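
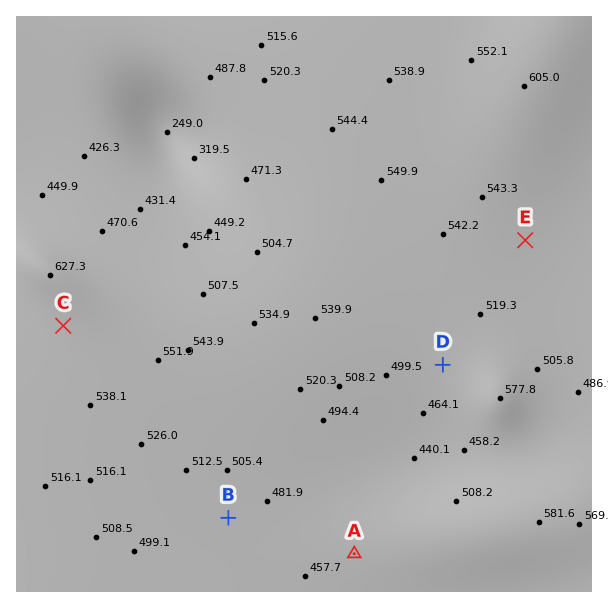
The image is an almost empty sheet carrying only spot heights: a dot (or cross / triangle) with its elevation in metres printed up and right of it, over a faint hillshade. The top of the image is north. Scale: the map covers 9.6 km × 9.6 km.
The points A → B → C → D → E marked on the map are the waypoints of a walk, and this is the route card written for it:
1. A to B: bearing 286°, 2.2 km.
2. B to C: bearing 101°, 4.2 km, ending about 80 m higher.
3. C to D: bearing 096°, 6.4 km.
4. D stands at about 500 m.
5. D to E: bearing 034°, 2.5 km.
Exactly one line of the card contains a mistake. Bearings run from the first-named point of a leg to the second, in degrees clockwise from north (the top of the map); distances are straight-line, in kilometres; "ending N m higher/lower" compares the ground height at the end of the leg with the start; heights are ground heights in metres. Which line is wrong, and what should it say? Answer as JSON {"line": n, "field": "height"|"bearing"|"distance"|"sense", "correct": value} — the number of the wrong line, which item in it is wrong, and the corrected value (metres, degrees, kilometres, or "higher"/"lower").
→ {"line": 2, "field": "bearing", "correct": 319}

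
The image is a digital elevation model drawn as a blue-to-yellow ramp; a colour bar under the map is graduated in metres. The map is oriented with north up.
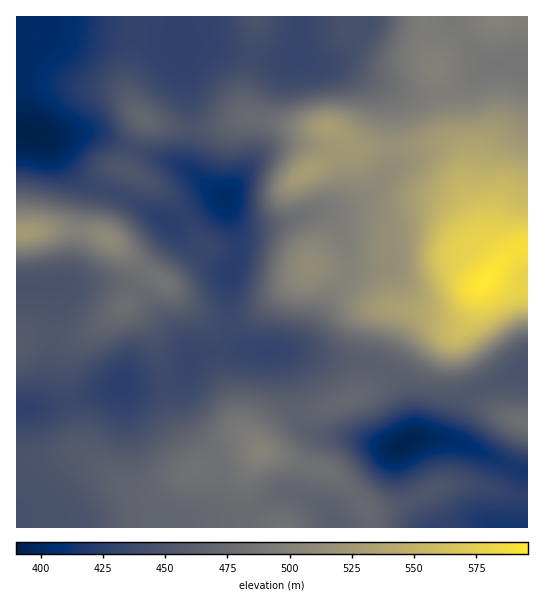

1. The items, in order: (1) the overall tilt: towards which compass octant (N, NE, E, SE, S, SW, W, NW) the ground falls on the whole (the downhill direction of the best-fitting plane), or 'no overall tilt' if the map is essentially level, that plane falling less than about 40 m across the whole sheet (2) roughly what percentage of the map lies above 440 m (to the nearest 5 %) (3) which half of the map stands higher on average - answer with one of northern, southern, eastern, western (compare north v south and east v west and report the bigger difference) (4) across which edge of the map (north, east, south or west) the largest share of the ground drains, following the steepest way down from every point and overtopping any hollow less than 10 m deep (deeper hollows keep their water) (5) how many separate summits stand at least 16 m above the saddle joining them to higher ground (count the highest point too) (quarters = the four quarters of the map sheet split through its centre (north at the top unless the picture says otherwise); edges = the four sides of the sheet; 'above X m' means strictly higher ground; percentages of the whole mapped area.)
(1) On the whole the ground falls towards the west.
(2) Ground above 440 m makes up about 70 % of the sheet.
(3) On average the eastern half of the map is the higher ground.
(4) The largest share of the runoff leaves by the western edge.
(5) Counting only tops that stand 16 m proud, the map has 5 summits.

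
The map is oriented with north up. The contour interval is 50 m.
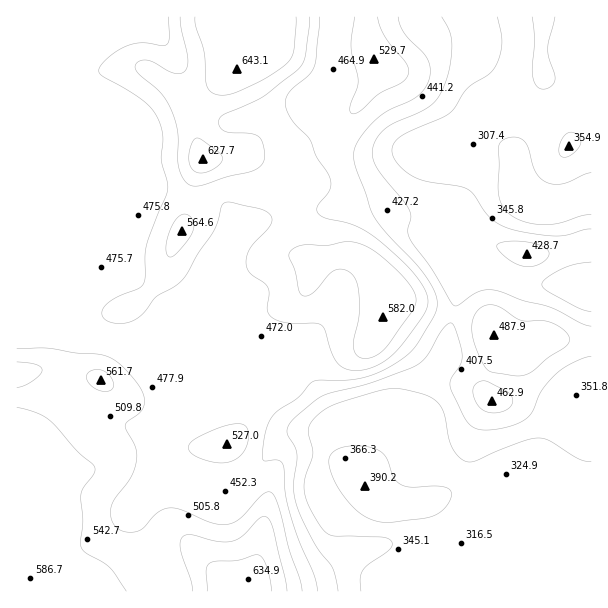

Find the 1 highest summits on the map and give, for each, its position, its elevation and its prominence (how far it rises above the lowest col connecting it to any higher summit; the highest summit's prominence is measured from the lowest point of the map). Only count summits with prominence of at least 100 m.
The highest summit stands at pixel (236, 71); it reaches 643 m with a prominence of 167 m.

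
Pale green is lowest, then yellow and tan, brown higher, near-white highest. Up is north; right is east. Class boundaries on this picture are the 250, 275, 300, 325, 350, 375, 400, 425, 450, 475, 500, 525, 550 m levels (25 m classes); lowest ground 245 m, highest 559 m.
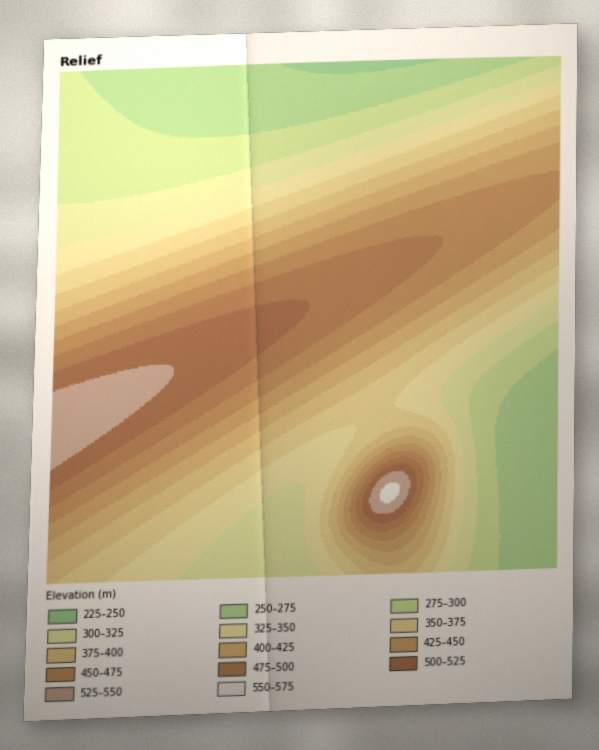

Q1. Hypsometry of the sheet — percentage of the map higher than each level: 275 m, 87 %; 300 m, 77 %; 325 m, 67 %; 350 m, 57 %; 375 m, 48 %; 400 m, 40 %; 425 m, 33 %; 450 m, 25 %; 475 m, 16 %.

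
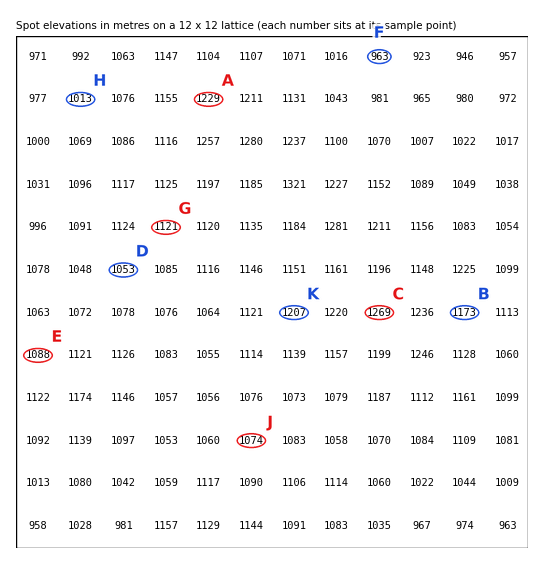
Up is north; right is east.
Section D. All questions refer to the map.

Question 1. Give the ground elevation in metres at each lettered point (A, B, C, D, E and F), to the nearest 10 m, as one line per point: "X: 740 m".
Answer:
A: 1230 m
B: 1170 m
C: 1270 m
D: 1050 m
E: 1090 m
F: 960 m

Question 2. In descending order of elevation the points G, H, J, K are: K G J H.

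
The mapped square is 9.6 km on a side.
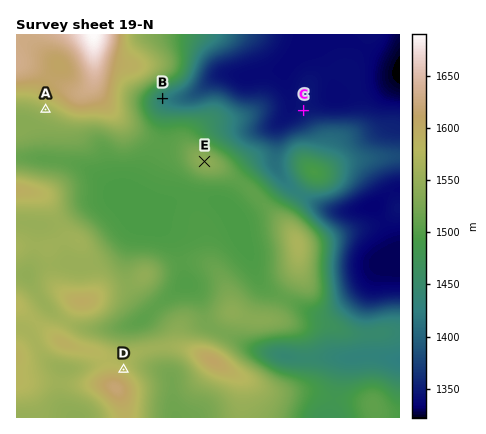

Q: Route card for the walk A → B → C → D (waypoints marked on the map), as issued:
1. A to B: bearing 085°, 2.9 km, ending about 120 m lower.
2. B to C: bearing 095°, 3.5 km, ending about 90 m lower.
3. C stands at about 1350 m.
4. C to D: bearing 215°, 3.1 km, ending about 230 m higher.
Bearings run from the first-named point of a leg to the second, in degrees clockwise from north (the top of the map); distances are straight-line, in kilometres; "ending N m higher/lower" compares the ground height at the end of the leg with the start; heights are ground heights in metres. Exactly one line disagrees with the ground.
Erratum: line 4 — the distance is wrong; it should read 7.9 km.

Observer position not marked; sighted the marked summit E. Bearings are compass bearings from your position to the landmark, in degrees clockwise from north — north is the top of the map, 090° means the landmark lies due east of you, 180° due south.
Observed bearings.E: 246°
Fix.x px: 256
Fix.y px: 139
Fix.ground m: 1393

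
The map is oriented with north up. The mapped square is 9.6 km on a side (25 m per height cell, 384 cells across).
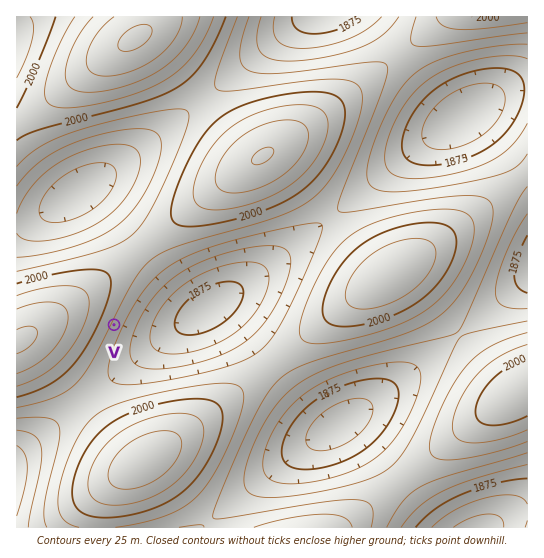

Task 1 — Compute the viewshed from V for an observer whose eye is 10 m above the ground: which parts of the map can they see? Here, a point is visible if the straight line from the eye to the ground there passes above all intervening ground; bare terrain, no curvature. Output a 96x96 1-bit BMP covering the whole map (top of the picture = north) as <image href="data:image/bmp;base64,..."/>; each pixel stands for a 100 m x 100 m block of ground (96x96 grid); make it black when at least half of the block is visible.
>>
<image width="96" height="96" href="data:image/bmp;base64,Qk2+BAAAAAAAAD4AAAAoAAAAYAAAAGAAAAABAAEAAAAAAIAEAAATCwAAEwsAAAIAAAAAAAAA////AAAAAAAAAAAAAAAAAAAAAAAAAAAAAAAAAAAAAAAAAAAAAAAAAAAAAAAAAAAAAAAAAAAAAAAAAAAAAAAAAAAAAAAAAAAAAAAAAAAAAAAAAAAAAAAAAAAAAAAAAAAAAAAAAAAAAAAAAAAAAAAAAAAAAAAAAAAAAAAAAAAAAAAAMAAAAAAAAAAAAAAAfwAAAAAAAAAAAAAA/+AAAAAAAAAAAAAA//wAAAAAAAABAAAAf/8AAAAAAAADwAAAf//AAAAAAAAH4AAAf//wAAAAAAAH8AAAP//4AAAAAAAH/AAAP//+AAAAAAAH/gAAP///AAAAAAAD/wAAH///wAAAAAAD/4AAH///4AAAAAAD/8AAH///8AAAAAAB/+AAD///+AAAAAAB//AAD////gAAAAAA//gAD////wAAAAAAf/wAD////8AAAAAAf/4AB////+AAAAAAP/8AB/////gAAAAAD/8AB/////4AAAAAB/8AB/////8AAAAAAf8AB//////AAAAAAH8AD//////wAAAAAA8AH//////8AAAAAAAAP///////AAAAAAAAP///////wAAAAAAAH///////4AAAAAAAH///////+AAAAAAAD////////AAAAAAAB////////gAAAAAAA////////wAAAAAAAf///////4AAAAAAAH///////8AAAAAAAD///////+AAAAAAAB///////+AAAAAAAA////////AAAAAAAA////////AAAAAAAAf///////gAAAAAAAP///////gAAAAAAAP///////wAAAAAAAH///////wAAAAAAAH///////wAAAAAAAD///////wAAAAAAAD///////wAAAAAAAB///////wAAAAAAAB///////wAAAAAAAA///////gAAAAAAAA//////+AAAAAAAAAf/////AAAAAAAAAAf////gAAAAAAAAAAP///+AAAAAAAAAAAP///8AAAAAAAAAAAH///wAAAAAAAAAAAD///gAAAAAAAAAAAB///AAAAAAAAAAAAA//+AAAAAAAAAAAAAH/4AAAAAAAAAAAAAAAAAAAAAAAAAAAAAAAAAAAAAAAAAAAAAAAAAAAAAAAAAAAAAAAAAAAAAAAAAAAAAAAAAAAAAAAAAAAAAAAAAAAAAAAAAAAAAAAAAAAAAAAAAAAAAAAAAAAAAAAAAAAAAAAAAAAAAAAAAAAAAAAAAAAAAAAAAAAAAAAAAAAAAAAAAAAAAAAAAAAAAAAAAAAAAAAAAAAAAAAAAAAAAAAAAAAAAAAAAAAAAAAAAAAAAAAAAAAAAAAAAAAAAAAAAAAAAAAAAAAAAAAAAAAA8AAAAAAAAAAAAAAH/gAAAAAAAAAAAAAf/4AAAAAAAAAAAAA//4AAAAAAAAAAAAA//8AAAAAAAAAAAAA//+AAAAAAAAAAAAAP/+AAAAAAAAAAAAAB//AAAAAAAAAAAAAAP/AAAAAAAAAAAAAAB/gAAAAAAAAAAAAAAHgAAAAAAAAAAAAAAAAAAAAAAAAA="/>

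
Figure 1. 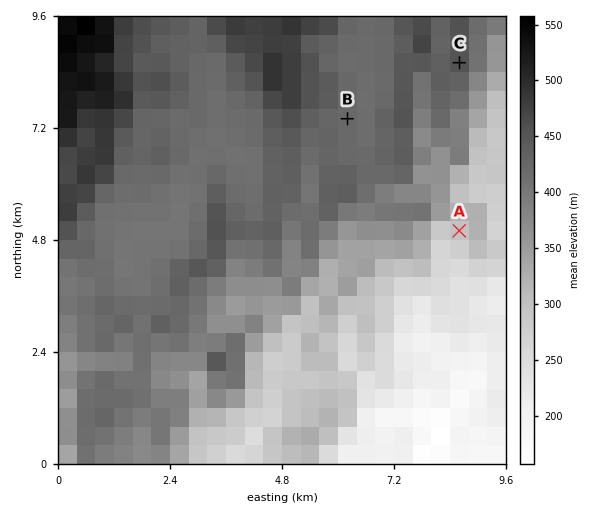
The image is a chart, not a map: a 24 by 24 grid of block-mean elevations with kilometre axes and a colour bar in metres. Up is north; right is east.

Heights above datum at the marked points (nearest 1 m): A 295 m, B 423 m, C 461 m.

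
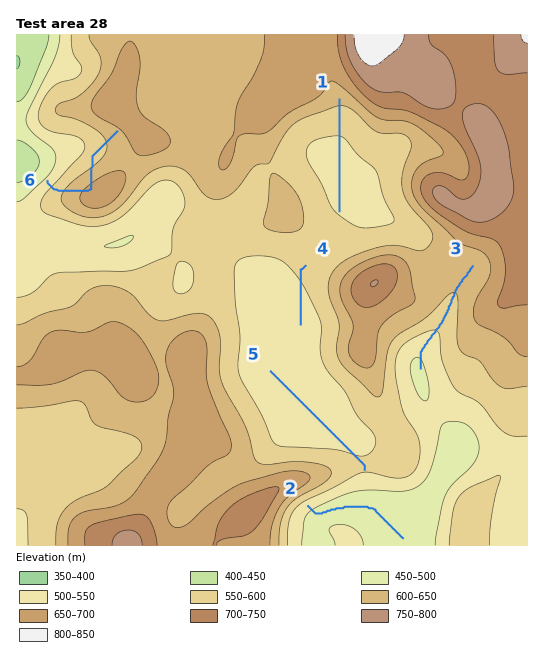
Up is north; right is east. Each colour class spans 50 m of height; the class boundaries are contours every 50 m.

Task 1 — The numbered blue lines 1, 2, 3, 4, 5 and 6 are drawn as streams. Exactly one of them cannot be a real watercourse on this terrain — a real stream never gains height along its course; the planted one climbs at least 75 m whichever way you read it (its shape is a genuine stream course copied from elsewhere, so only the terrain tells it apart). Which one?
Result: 6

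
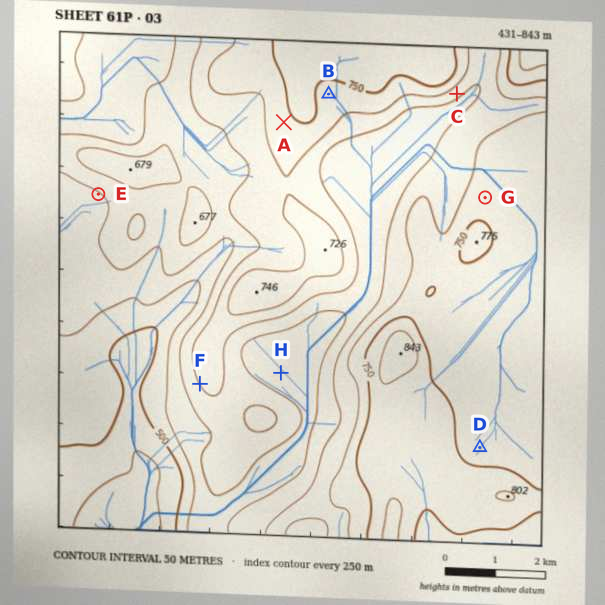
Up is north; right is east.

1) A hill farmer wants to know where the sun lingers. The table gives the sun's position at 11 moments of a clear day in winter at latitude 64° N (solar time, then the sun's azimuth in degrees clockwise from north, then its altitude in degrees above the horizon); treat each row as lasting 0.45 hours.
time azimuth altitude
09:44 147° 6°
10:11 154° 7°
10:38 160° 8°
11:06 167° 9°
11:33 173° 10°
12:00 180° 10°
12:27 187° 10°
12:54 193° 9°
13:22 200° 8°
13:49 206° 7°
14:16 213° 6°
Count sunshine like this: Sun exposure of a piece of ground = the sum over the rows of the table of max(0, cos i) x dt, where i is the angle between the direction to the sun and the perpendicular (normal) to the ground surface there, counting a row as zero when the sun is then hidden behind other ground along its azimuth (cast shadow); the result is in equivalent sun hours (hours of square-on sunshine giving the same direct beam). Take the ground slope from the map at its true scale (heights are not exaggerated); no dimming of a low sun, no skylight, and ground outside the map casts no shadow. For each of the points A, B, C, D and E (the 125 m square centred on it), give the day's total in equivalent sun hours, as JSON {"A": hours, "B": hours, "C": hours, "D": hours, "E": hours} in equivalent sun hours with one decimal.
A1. {"A": 0.8, "B": 0.9, "C": 1.4, "D": 0.4, "E": 1.0}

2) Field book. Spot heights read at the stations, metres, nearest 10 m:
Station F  650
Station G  710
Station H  600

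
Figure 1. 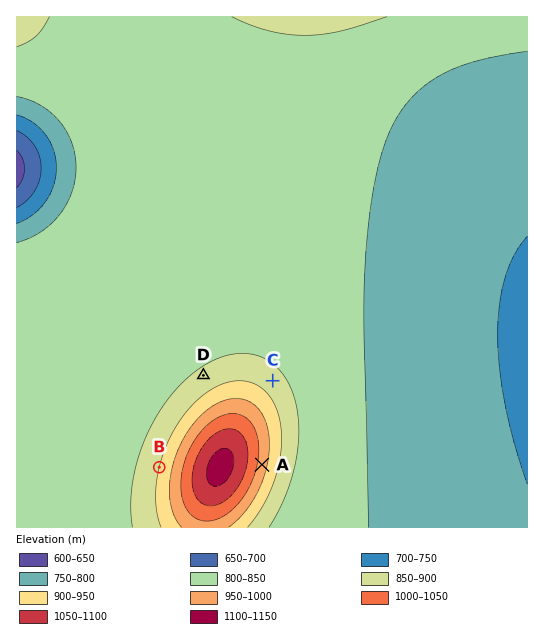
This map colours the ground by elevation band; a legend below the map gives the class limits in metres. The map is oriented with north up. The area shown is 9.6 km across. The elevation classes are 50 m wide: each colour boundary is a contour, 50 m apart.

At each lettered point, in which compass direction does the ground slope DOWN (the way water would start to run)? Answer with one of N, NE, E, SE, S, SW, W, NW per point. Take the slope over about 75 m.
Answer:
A E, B W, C NE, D NW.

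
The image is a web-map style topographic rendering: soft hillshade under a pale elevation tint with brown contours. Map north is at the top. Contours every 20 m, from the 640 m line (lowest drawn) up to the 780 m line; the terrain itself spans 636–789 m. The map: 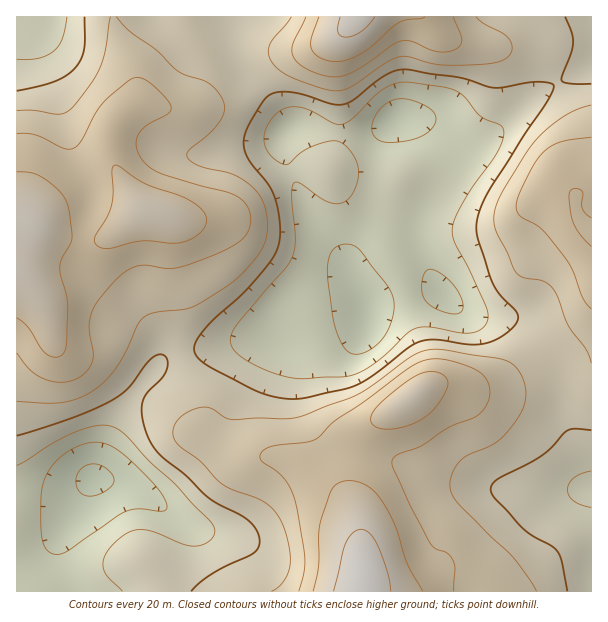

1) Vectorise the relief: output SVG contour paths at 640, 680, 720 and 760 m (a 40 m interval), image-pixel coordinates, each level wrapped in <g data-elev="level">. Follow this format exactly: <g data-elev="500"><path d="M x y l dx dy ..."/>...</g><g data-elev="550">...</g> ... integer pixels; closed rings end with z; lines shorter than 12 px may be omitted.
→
<g data-elev="640"><path d="M86 496l-6-4-4-7 0-8 4-7 6-4 7-2 8 1 7 5 6 9-3 7-13 9z"/></g><g data-elev="680"><path d="M591 507l-10-2-8-4-4-6-2-6 2-6 6-6 7-4 9-2"/><path d="M17 465l36-22 21-10 22-7 15 0 8 4 7 6 21 23 27 24 37 39 4 8-1 6-7 6-9 4-13-1-29-12-12-3-12 1-11 6-13 14-4 7-1 6 4 12 15 15"/><path d="M296 378l-26-6-26-13-8-6-4-6-2-6 1-6 7-12 47-54 7-12 3-17-3-43 2-14 2-1 4 1 27 19 8 2 6-1 6-3 6-8 5-12 0-10-2-11-6-9-8-7-7-2-12 2-15 5-8 5-12 11-7-1-11-8-5-9-1-11 5-12 5-7 7-6 13-3 15 3 26 14 9 0 10-7 26-25 10-7 9-2 11-1 31 5 17 5 7 6 15 18 20 9 4 6-1 9-5 10-32 47-10 19-4 12 1 8 2 7 14 26 17 39 2 9-2 7-7 7-11 2-37-6-14 1-10 6-30 28-20 11-15 4z"/><path d="M67 17l-5 22-8 12-15 7-22 1"/></g><g data-elev="720"><path d="M537 591l-8-12-16-22-55-54-6-8-2-9 3-13 8-13 8-5 28-13 9-8 11-15 6-11 2-9 1-10-3-11-8-12-11-6-69-11-12 2-10 5-41 29-15 10-57 22-13 2-29-1-27 1-7-2-12-8-8-2-16 5-12 10-2 6-1 6 2 6 4 6 21 15 22 23 9 5 33 13 9 7 7 10 8 24 2 21-2 9-4 8-6 7-7 3"/><path d="M17 401l30 2 15 0 16-5 15-7 13-11 11-14 10-16 10-24 6-8 12-5 36-5 31-19 15-11 14-14 10-13 5-12 2-14-2-15-5-12-6-9-19-13-36-10-10-5-3-5 2-6 21-17 11-14 4-12-5-12-13-13-21-7-9-4-21-21-28-20-12-13"/><path d="M591 105l-13 4-14 7-16 12-12 12-11 14-24 40-5 13-2 12 3 14 10 19 8 19 7 6 20 4 10 7 6 9 10 27 18 26 5 13"/><path d="M111 17l-6 33-5 18-8 15-20 25-6 4-7 2-26-4-16 1"/><path d="M291 17l-21 27-2 9 4 9 8 9 13 7 28 10 15 3 8-1 7-3 35-24 13-6 9 0 24 7 20 1 39-2 9-2 7-4 5-7 0-5-3-6-6-6-18-9-9-7"/></g><g data-elev="760"><path d="M423 591l-15-27-12-37-13-25-8-10-7-6-9-4-9-1-9 1-8 5-10 28-4 18-1 34-5 24"/><path d="M387 429l12-1 12-4 11-5 8-6 8-9 8-14 2-7-3-6-4-3-7-2-14 2-13 7-22 18-12 12-2 9 4 7z"/><path d="M17 318l11 9 13 21 6 6 9 3 7-3 4-10 1-39-8-38 2-8 10-20-4-32-6-13-17-15-13-6-15-1"/><path d="M101 248l10 0 30-7 32 2 12-1 9-5 8-6 4-7 0-8-7-9-10-7-43-16-26-17-6-2-2 6 1 21-2 14-4 12-13 21 2 6z"/><path d="M591 218l-6-5-3-4 0-17-4-3-6 0-2 3-1 5 4 24 6 12 12 13"/><path d="M319 17l-8 22 1 11 3 4 6 4 15 4 12-2 15-8 36-30 8-2 13-1 5-2"/></g>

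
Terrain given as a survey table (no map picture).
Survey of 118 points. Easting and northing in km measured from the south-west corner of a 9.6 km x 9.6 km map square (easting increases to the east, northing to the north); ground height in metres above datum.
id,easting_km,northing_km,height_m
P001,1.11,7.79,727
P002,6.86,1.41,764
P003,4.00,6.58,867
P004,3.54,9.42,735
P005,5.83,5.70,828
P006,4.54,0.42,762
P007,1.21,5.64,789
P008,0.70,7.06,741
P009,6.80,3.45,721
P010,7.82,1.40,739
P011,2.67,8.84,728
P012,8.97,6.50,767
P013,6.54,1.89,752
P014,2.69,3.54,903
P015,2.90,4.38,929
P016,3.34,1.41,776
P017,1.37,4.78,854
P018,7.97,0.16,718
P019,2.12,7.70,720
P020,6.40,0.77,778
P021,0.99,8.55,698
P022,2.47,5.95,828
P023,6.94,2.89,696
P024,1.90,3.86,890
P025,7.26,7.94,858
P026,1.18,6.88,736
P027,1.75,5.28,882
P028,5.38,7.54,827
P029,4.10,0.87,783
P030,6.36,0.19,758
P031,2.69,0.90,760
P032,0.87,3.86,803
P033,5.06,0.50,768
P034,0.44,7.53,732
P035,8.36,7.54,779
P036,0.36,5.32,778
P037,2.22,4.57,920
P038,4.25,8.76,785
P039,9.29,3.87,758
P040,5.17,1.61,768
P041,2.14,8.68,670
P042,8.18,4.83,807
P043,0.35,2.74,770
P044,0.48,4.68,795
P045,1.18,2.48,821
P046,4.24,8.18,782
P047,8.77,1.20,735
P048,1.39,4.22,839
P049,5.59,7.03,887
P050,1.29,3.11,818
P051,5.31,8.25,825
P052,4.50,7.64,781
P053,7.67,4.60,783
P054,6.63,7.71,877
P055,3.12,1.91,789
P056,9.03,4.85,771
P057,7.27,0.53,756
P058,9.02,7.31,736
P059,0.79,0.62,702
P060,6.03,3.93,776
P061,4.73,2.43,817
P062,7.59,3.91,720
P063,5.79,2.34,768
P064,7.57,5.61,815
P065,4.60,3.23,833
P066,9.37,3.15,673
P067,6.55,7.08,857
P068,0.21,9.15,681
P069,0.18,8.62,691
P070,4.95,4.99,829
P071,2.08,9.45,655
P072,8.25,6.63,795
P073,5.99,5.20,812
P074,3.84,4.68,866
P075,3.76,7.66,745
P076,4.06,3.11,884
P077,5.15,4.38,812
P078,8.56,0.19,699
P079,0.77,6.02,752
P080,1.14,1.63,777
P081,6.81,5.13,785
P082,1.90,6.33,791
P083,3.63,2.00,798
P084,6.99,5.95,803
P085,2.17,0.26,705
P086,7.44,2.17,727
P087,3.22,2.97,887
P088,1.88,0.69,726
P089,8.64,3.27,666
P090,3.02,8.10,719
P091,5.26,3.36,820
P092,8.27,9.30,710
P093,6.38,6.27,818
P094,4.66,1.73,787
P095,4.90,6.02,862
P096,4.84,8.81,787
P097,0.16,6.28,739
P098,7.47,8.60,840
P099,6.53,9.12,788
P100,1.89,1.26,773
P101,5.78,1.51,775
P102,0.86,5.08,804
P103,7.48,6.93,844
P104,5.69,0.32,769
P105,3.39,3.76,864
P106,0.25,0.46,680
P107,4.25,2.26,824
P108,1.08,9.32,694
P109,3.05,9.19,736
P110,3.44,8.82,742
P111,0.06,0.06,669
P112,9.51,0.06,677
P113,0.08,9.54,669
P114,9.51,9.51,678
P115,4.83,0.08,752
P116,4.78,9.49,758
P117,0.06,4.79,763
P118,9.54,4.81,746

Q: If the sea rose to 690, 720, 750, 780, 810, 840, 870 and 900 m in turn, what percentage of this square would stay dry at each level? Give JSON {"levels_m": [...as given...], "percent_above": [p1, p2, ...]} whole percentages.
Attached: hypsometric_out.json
{"levels_m": [690, 720, 750, 780, 810, 840, 870, 900], "percent_above": [95, 84, 67, 47, 31, 18, 9, 3]}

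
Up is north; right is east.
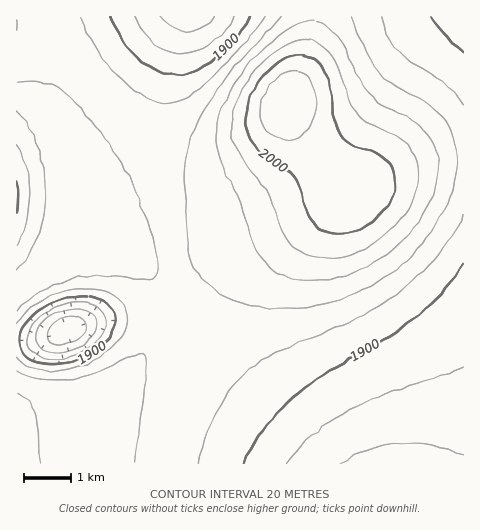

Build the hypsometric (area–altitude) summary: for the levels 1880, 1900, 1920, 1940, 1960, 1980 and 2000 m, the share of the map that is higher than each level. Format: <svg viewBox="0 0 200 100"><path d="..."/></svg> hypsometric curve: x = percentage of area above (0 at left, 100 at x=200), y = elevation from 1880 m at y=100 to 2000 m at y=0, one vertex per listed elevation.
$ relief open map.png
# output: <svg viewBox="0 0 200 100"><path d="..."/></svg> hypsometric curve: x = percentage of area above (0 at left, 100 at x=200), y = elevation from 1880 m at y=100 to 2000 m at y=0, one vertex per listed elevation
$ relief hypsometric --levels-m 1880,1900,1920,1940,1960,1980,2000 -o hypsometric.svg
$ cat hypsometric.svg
<svg viewBox="0 0 200 100"><path d="M183 100l-17-17-25-16-52-17-49-17-14-16-11-17"/></svg>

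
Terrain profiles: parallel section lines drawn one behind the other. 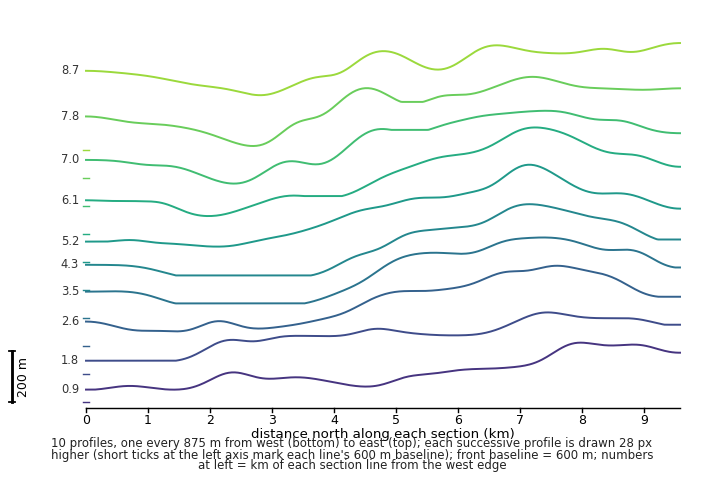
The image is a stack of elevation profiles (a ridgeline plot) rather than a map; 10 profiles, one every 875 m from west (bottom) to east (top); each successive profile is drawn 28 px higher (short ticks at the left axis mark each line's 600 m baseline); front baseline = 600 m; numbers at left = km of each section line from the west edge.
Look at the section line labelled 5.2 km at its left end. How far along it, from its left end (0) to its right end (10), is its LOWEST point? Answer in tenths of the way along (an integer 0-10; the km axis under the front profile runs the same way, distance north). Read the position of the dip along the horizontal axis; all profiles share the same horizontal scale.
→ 2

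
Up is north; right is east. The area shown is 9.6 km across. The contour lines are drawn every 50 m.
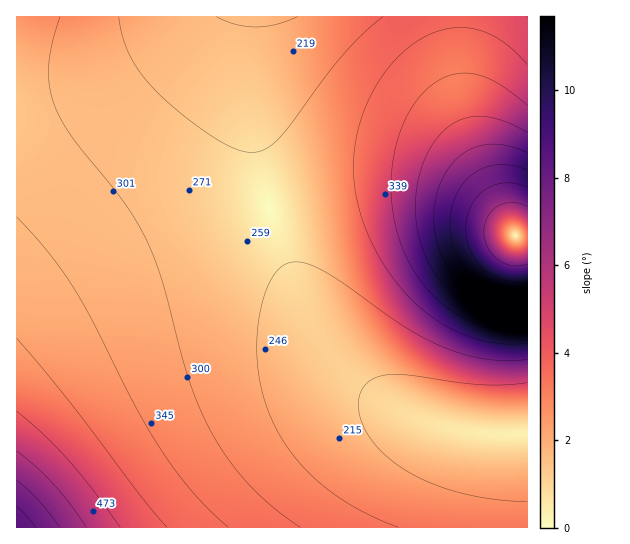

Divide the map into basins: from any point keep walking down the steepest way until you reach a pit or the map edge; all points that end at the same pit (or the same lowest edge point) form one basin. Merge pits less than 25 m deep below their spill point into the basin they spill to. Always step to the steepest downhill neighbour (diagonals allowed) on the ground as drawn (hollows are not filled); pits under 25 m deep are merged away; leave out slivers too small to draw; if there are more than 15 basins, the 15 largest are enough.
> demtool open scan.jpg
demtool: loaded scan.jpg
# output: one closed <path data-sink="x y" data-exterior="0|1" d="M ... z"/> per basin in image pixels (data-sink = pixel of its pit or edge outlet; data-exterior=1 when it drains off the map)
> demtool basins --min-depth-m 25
<path data-sink="527 433" data-exterior="1" d="M409 187l-38 0-56 9-80 21-44 15-46 19-46 22-41 26-32 24-10 10 0 194 511 1 1-291-11-1-27-20-31-16-22-8z"/><path data-sink="258 17" data-exterior="1" d="M459 16l-442 0-1 315 50-38 33-20 46-22 90-34 107-26 29-4 38 0 17 2 27 8 30 15 30 21-29-63-17-55-6-34z"/><path data-sink="527 17" data-exterior="1" d="M527 16l-67 1 1 64 10 50 21 58 25 47 11-1z"/>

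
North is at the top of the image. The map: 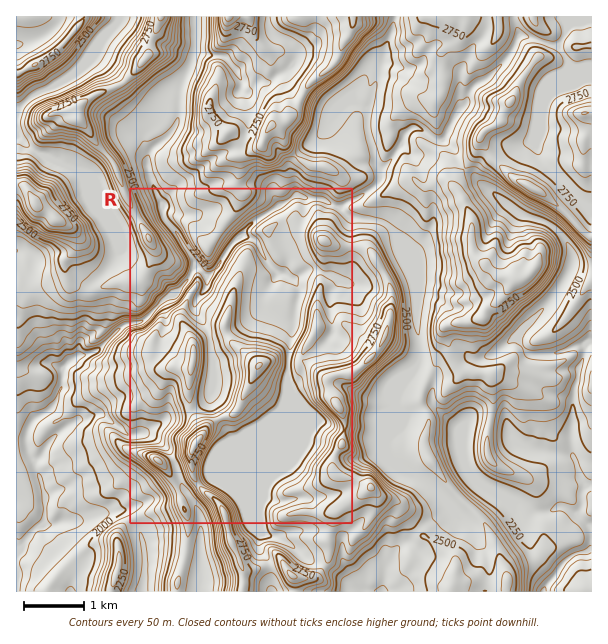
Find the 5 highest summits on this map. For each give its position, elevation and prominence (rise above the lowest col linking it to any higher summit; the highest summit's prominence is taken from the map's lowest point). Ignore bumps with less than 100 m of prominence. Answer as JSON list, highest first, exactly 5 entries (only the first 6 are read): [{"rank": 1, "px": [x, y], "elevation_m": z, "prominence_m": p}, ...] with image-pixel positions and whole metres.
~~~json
[{"rank": 1, "px": [531, 188], "elevation_m": 2940, "prominence_m": 207}, {"rank": 2, "px": [35, 203], "elevation_m": 2926, "prominence_m": 545}, {"rank": 3, "px": [510, 102], "elevation_m": 2920, "prominence_m": 128}, {"rank": 4, "px": [515, 279], "elevation_m": 2899, "prominence_m": 249}, {"rank": 5, "px": [197, 443], "elevation_m": 2889, "prominence_m": 464}]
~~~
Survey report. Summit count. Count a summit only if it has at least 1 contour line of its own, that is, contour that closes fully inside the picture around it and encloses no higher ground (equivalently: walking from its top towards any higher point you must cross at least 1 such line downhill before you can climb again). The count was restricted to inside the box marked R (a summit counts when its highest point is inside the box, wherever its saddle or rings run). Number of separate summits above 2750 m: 6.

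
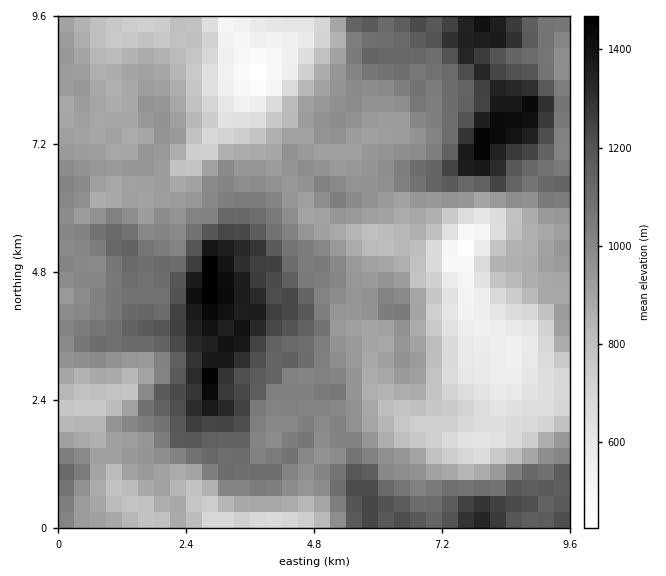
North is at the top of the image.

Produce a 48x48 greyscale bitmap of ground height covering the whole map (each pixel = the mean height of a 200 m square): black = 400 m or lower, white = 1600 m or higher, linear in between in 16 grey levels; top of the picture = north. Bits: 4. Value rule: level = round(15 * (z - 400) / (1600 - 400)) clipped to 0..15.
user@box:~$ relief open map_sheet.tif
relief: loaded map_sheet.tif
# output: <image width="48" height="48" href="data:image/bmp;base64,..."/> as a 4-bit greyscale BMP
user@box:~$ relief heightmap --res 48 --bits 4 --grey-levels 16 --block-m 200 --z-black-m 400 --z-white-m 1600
<image width="48" height="48" href="data:image/bmp;base64,Qk32BAAAAAAAAHYAAAAoAAAAMAAAADAAAAABAAQAAAAAAIAEAAATCwAAEwsAABAAAAAAAAAAAAAAABEREQAiIiIAMzMzAERERABVVVUAZmZmAHd3dwCIiIgAmZmZAKqqqgC7u7sAzMzMAN3d3QDu7u4A////AId2ZmVVVmQzRDMzRFZ5uqqqmau8uqmaqod2ZVVVZlREVVVVVVeJuqqpmZvMy7qpmod2ZVVWZlRFZnd2ZmeKqqqZmZqruqqqmpd2VVVmZVVXh4iHd3iaqpmIiZmZmaqqmZh2VWZ2ZVZ4iJmId4iaqoiHd3d3eJqZqpmHZmd2ZmeZmZmYd3iJqXd3dmVVZ3iYmoiHZnd3d4mZmYiJh3d4mHd3ZVRDRWZ3eHdmZnd3iZmZmYiImHeIh3ZmVEMzM0RWd2ZmZ2d4mqqZmYd3mHiIdmVUREMzMzRFZ2ZlZ3iImrqqqod3iHiHdmVEREQzMzREVVVVZ3iZmru8yoeIiIiHdlVVRFRDMzMzRFVEVVeZqrzMupiIiIh3dlVVVURDMzMzNFVVVUaKq7zbqqiIiIiHZlZmVUQzMiMzNGVVZVV4mr3bqqmIiIiHZmZmZUMzIiIzNHZmZmZnirzcqqmYiIiHdmd3ZTMiIiIzNHd3d3Znibvcu6mZmId3Zmd3ZUMiIiIzRHiIiIeImrzNzLqZmYd3Zmd3ZUMiIiIzRniJmZmZq7zM3LqZmYd3dmd2ZUMiIiIzVoiImZqqq83MzcuqmZd2Zmd2VDIiIiI0V4iIiJmZq83czMu7qpd2ZniGVDIiIjM0V3d4iJmZm83dzMuqqYd3d4iHVDIiI0RFZ2d4iIiZm83d3MurqYd3d4iHVDISNEVWZneIiJiIms3d3MqqmIh3d3d2VDISNFVmZniHiJmZms3dzLq5iIiHd3dlRCETRVZmZoh3iJmZma3dy7u5iIh3dmZlQxETVmZmdod4iZmJiKzcy7upiIh2ZmZlQxASVmZmd3iImZmIeJvMzLqYiIdmVVVVUyECNWZmd4iImZiIeImqu6mId3ZmVVVWZDIRJFZmZnd4iId4d4maqZmIdmZmZmZmZUMhI1VmZndmeHdnd4eJmZiHZmd3d3ZmZlRDNFZnd3d2Zndnd3eIiIiHZniId3ZndmdmZnZ4iIh2ZmZmZ2eIeId3d4iHd3d4iIiIiZeJmYh3Zmd3ZmeId3d3d4h3d3eJmqqau6iZmXd3d3d3ZVZ4d3d3d3d3d3eJmazMy6mZiHd3Znd3ZURXd2Znd3Zmd3eIiZvdy6qpiHZnZmZ3dkRFZmZndmd2d3d3eJrN3Lu6h2ZmZmZndlQ0RVVnZnd3Z3d3eIrN3czLl2ZmZmZ3d1VDREVmZ3d3dmZniIq83dzLmGZmZmZ3dmVDMzRFZ3d3d3d3iImr3d3cmGZ2ZmZ3ZlVDIiNFZ3d3d3d4iJmazM3cqGd2ZmZ3ZlQyIRI0Vmd3d3eIiJmazMzLmHd2ZmZ2ZlQyIRETRWd3d3iJiJmazLu6iHdmZmZmZVQyEQASNWd3iImYiZmsu6qph3dmZmZmZVQyEQESNFZ4mZmImZrMupmYh3ZlVVZmVVRCERESI0VomZmZmavLqpmYh3ZlVFVVVVVCESIiI0VniZmZmrzMzLqZh3ZlVEREVVUyEiIiIjRomZiaqrvN3MuYiGZlVUREVVQxIiMzM0V5qpmrqavMzLqZiA=="/>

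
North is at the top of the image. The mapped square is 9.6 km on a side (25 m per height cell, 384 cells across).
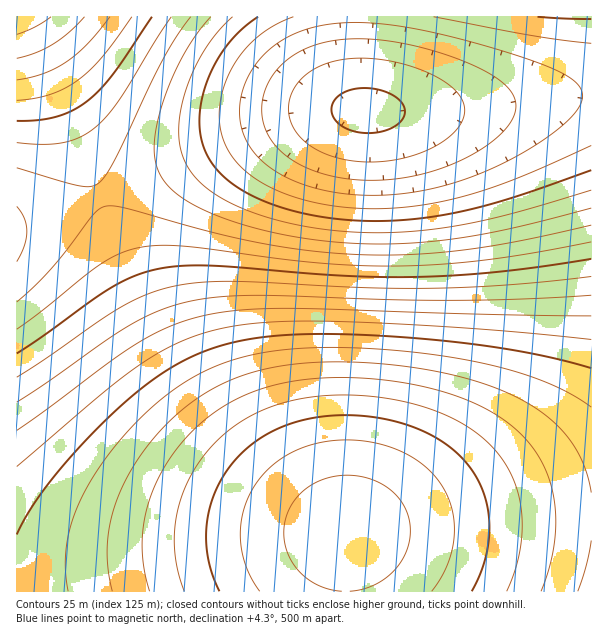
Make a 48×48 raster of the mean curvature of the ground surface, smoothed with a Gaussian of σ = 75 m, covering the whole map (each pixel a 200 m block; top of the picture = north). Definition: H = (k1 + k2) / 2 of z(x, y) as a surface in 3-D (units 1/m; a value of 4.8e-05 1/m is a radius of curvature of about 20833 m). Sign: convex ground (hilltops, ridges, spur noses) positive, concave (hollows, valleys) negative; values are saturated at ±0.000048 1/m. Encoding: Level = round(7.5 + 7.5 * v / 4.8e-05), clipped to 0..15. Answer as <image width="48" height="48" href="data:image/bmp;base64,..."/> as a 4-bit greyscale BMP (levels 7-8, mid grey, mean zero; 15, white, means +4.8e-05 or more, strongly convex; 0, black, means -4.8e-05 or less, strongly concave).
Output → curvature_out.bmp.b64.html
<image width="48" height="48" href="data:image/bmp;base64,Qk32BAAAAAAAAHYAAAAoAAAAMAAAADAAAAABAAQAAAAAAIAEAAATCwAAEwsAABAAAAAAAAAAAAAAABEREQAiIiIAMzMzAERERABVVVUAZmZmAHd3dwCIiIgAmZmZAKqqqgC7u7sAzMzMAN3d3QDu7u4A////AIh4iIiIiJmZqqq7u7vMy7u7uqqpmYiIh4iIiIiIiJmZqqu7u8zMzMu7u6qpmZiIiIiIiIiIiZmaqqu7vMzMzMy7u6qqmZiIiIiIiIiIiZmaqru7vMzMzMzLu7qqmZiIiIiIiIiImZmaqru7zMzMzMzLu7qqmZmIiIiIiIiImZmqqru7zMzMzMzLu7qqmZmIiIiIiIiJmZmqqru8zMzMzMzMu7qqqZmIiIiIiIiZmZmqq7u8zMzMzMzMu7qqqZmIiIiIiIiZmZqqq7u8zMzMzMzMu7qqqZmYiIiIiImZmZqqq7u8zMzMzMzMu7uqqZmYiJiIiZmZmZqqq7u8zMzMzMzMu7uqqZmYiJmImZmZmZqqq7u8zMzMzMzMu7uqqZmZiJmImZmZmaqqq7u8zMzMzMzLu7uqqpmZiIiIiZmZmaqqq7u8zMzMzMzLu7uqqpmZmIiIiJmZmaqqq7u8zMzMzMzLu7qqqpmZmYiIiJmZmaqqq7u7zMzMzMy7u7qqqpmZmYiIiImZmaqqq7u7zMzMzMu7u7qqqpmZmYiIiIiZmaqqq7u7vMzMy7u7u7qqqqmZmXeIiIiZmZqqq7u7u7u7u7u7u6qqqqmZmXd3iIiJmZqqqru7u7u7u7u7qqqqqqmZmXd3d4iImZqqqru7u7u7u7qqqqqqqqmZmWZnd3iImZmqqqqru7uqqqqqqqqqqZmZmWZmd3eIiZmaqqqqqqqqqqqqqpmZmZmZmVVmZ3eIiJmZqqqqqqqpmZmZmZmZmZmZmVVWZnd4iJmZmZmZmZmZmZmZmZmZmZmZmUVVZmd3iIiZmZmZmYiIiIiIiIiIiZmZmURVZmd3iIiIiIiIiIh3d3d3d4iIiIiZmURVVmZ3eIiIiIiHd3d3ZmZ3d3d3iIiIiURFVmZ3d3iId3d3ZmZmZmZmZmd3d3iIiERFVmZ3d3d3d3ZmZVVVVVVVVWZmd3d3iERVVmZnd3d3ZmZVVERERERERVVWZmd3d0RVVmZnd3dmZVVEQzMzMzMzRERVVmZnd0VVZmZ3d2ZmVURDMyIiIiIjMzREVVZmZlVWZmd3dmZlVEMyIhEREREiIjM0RFVVZlZmZ3d3dmZVRDMiERAAAAEREiMzRERVVWZnd3d3dmZUQzIhEAAAAAABESIjM0REVWd3d3d3dmVUQyIQAAAAAAAAARIiMzNERHeIiIiHdmVUMyEQAAAAAAAAAREiIzM0RIiIiIiHdmVUMiEAAAAAAAAAABESIjMzNImZmZiId2VEMhEAAAAAAAAAABESIjMzM5mZmZmId2VEMhEAAAAAAAAAABEiIjMzM6qqqpmYd2VEMhEAAAAAAAAAAREiIjMzM6qqqqmYh2VUMhEAAAAAAAAAERIiMzMzM7u7uqqYh2ZUMiEAAAAAAAAREiIzMzMzM7u7u6qZh2ZUMyEQAAAAABESIjMzNERERLu7u6qZh3ZUQyIREAARERIiMzRERERERLu7u6qZh3ZVQzIiERESIiMzRERFVVVVRMy7u6qZiHZlRDMiIiIiMzRERVVVVVVVVQ=="/>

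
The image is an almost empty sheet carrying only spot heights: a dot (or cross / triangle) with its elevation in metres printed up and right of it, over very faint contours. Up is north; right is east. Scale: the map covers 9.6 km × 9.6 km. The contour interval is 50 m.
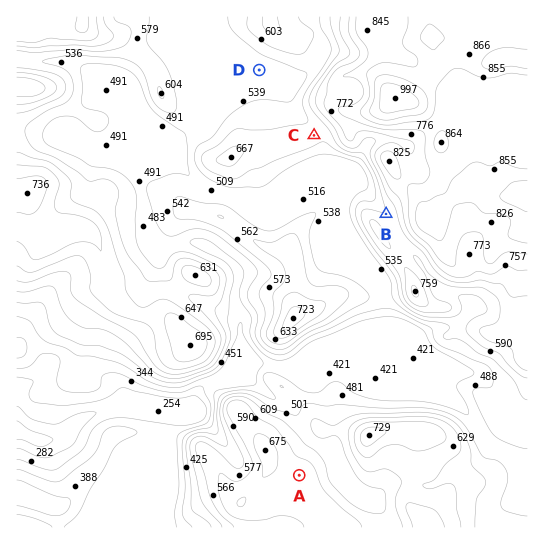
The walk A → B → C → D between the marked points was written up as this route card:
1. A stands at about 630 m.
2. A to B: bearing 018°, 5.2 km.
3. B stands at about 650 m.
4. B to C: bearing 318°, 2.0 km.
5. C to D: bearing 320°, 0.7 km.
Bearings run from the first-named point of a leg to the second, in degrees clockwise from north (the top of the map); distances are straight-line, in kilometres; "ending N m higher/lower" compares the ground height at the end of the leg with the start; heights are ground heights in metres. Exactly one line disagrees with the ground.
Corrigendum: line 5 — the distance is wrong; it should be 1.6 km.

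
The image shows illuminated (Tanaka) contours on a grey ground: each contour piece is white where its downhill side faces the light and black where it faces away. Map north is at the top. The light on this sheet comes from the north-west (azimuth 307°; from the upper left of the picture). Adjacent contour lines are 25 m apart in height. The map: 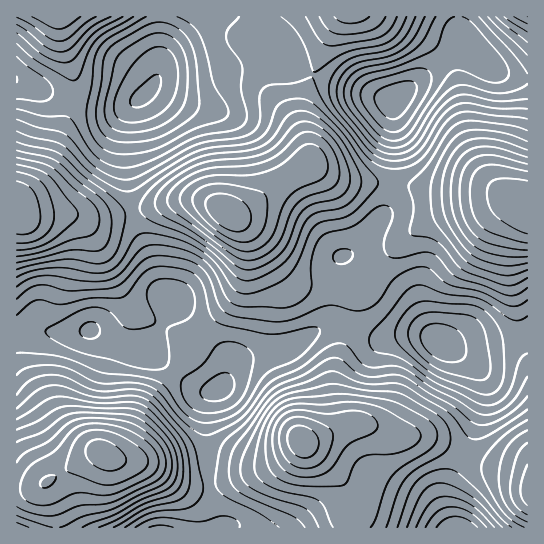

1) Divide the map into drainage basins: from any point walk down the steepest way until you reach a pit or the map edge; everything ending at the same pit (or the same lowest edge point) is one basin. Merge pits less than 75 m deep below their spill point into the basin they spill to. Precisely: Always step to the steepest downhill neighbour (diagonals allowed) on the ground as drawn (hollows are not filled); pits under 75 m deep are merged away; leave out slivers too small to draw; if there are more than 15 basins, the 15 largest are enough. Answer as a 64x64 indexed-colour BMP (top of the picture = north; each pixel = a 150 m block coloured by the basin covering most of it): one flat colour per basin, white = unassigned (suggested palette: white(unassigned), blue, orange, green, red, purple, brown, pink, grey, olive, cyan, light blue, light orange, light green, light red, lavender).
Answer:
<image width="64" height="64" href="data:image/bmp;base64,Qk12CAAAAAAAAHYAAAAoAAAAQAAAAEAAAAABAAQAAAAAAAAIAAATCwAAEwsAABAAAAAAAAAA////ALR3HwAOf/8ALKAsACgn1gC9Z5QAS1aMAMJ34wB/f38AIr28AM++FwDox64AeLv/AIrfmACWmP8A1bDFADMzMREREREREREREREREREREREREUREREREREREREREMzMxERERERERERERERERERERERERREREREREREREREQzMzERERERERERERERERERERERERFERERERERERERERDMzEREREREREREREREREREREREREUREREREREREREREMzMRERERERERERERERERERERERERREREREREREREREQRERERERERERERERERERERERERERRERERERERERERERBERERERERERERERERERERERERERREREREREREREREREERERERERERERERERERERERERERREREREREREREREQRERERERERERERERERERERERERERREREREREREREQRERERERERERERERERERERERERERERREREREREREREERERERERERERERERERERERERERERERRERERERERERBERERERERERERERERERERERERERERERERREREREQRERERERERERERERERERERERERERERERERERERFERBERERERERERERERERERERERERERERERERERERERERERERERERERERERERERERERERERERERERERERERERERERERERERERERERERERERERERERERERERERERERERERERERERERERERERERERERERERERERERERERERERERERERERERERERERERERERERERERERERERERERERERERERERERERERERERERERERERERERERERERERERERERERERERERERERERERERERERERERERERERERERERERERERERERERERERERERERERERERERERERERERERERERERERERERERERERERERERERERERERERERERERERERERERERERERERERERERERERERERERERERERERERERERERERERERERERERERERERERERERERERERERERERERERERERERERERERERERERERERERERERERERERERERERERERERERERERERERERERERERERERERERERERERERERERERERERERERERERERERERERERERERERERERERERERERERERERERERERERERERERERERERERERERERERERERERERERERERERERERERERERERERERERERERERERERERERERERERERERERERERERERERERERERERERERERERERERERERERERERERERERERERERERERERERERERERERERERERERERERERERERERERERERERERERERERERERERERERERERERERERERERERERERERERERERERERERERERERERERERERERERERERERERERERERERERERERERERERERERERERERERERERERERERERERERERERERERERERERERERERERERERERERERERERERERERERERERERERERERERERERERERERERERERERERERERERERERERERERERERERERERERERERERERERERERERERERERERERERERERERERERERERERERERERERERERERERERERERERERERERERERERERERERERERERERERERERERERERERERERERERERESIiIiIiIiIREREREREiERERERERERERERERERERERERIiIiIiIiIiIiEREREiIiEREREREREREREREREREREREiIiIiIiIiIiIiIiIiIiIhERERERERERERERERERERMyIiIiIiIiIiIiIiIiIiIiIRERERERERERERMzMzMzMzIiIiIiIiIiIiIiIiIiIiIiIRERETMzMzMzMzMzMzMzMiIiIiIiIiIiIiIiIiIiIiIiERMzMzMzMzMzMzMzMzMyIiIiIiIiIiIiIiIiIiIiIiIiMzMzMzMzMzMzMzMzMzIiIiIiIiIiIiIiIiIiIiIiIiIzMzMzMzMzMzMzMzMzMiIiIiIiIiIiIiIiIiIiIiIiIjMzMzMzMzMzMzMzMzMyIiIiIiIiIiIiIiIiIiIiIiIjMzMzMzMzMzMzMzMzMzIiIiIiIiIiIiIiIiIiIiIiIiMzMzMzMzMzMzMzMzMzMiIiIiIiIiIiIiIiIiIiIiIiIzMzMzMzMzMzMzMzMzMyIiIiIiIiIiIiIiIiIiIiIiIjMzMzMzMzMzMzMzMzMzIiIiIiIiIiIiIiIiIiIiIiIiMzMzMzMzMzMzMzMzMzMiIiIiIiIiIiIiIiIiIiIiIiIzMzMzMzMzMzMzMzMzMyIiIiIiIiIiIiIiIiIiIiIiIjMzMzMzMzMzMzMzMzMzIiIiIiIiIiIiIiIiIiIiIiIiIzMzMzMzMzMzMzMzMzMiIiIiIiIiIiIiIiIiIiIiIiIjMzMzMzMzMzMzMzMzMyIiIiIiIiIiIiIiIiIiIiIiIiMzMzMzMzMzMzMzMzMzIiIiIiIiIiIiIiIiIiIiIiIiIjMzMzMzMzMzMzMzMzMiIiIiIiIiIiIiIiIiIiIiIiIiMzMzMzMzMzMzMzMzMyIiIiIiIiIiIiIiIiIiIiIiIiIjMzMzMzMzMzMzMzMzIiIiIiIiIiIiIiIiIiIiIiIiIiMzMzMzMzMzMzMzMzMiIiIiIiIiIiIiIiIiIiIiIiIiIjMzMzMzMzMzMzMzMyIiIiIiIiIiIiIiIiIiIiIiIiIiMzMzMzMzMzMzMzMz"/>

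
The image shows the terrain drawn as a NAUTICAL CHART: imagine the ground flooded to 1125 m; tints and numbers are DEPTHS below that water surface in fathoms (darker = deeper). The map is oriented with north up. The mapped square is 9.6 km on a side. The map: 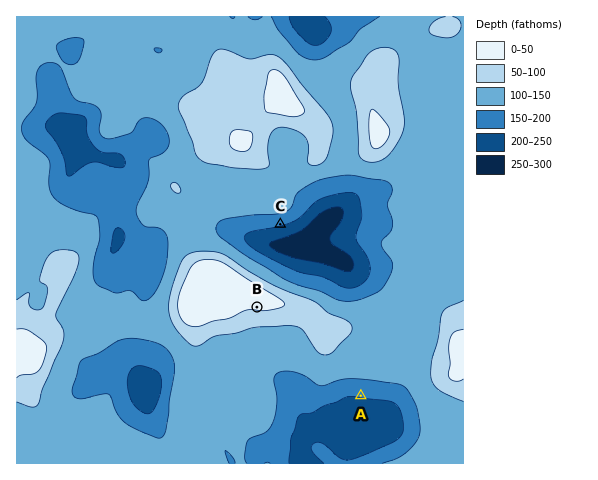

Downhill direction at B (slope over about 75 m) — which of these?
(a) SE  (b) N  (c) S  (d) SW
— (c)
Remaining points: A S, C S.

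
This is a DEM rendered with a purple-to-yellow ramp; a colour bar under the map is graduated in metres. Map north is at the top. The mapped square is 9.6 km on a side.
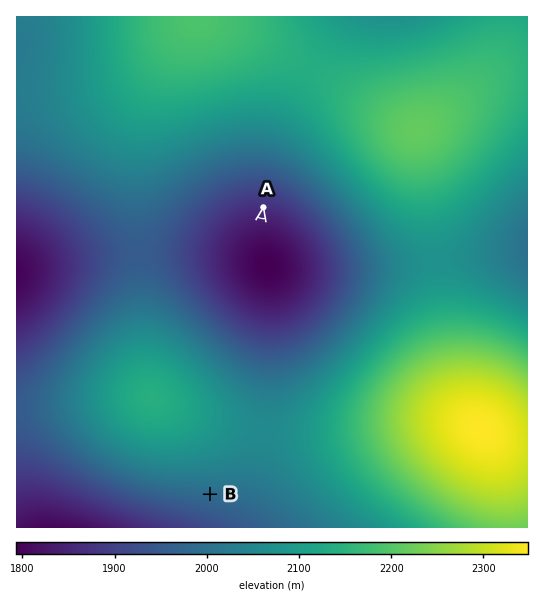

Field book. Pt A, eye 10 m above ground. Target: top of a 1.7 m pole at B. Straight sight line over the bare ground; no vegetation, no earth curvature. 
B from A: not visible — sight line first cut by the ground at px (239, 336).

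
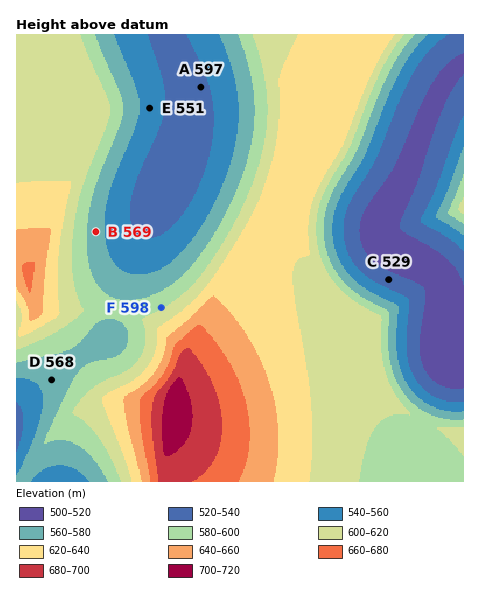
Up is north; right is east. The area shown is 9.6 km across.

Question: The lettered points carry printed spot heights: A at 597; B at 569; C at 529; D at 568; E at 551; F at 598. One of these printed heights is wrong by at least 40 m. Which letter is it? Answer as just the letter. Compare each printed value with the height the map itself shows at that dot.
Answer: A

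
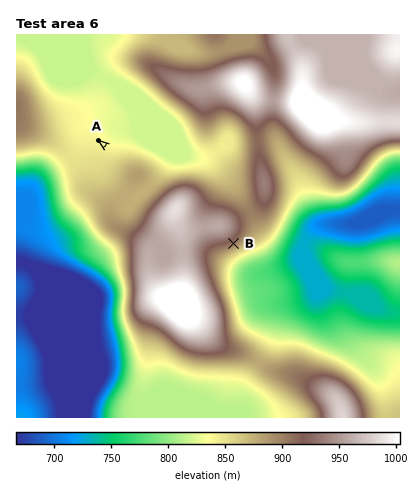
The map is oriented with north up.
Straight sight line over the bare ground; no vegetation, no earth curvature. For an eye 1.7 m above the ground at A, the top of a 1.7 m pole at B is out of sight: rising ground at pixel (118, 156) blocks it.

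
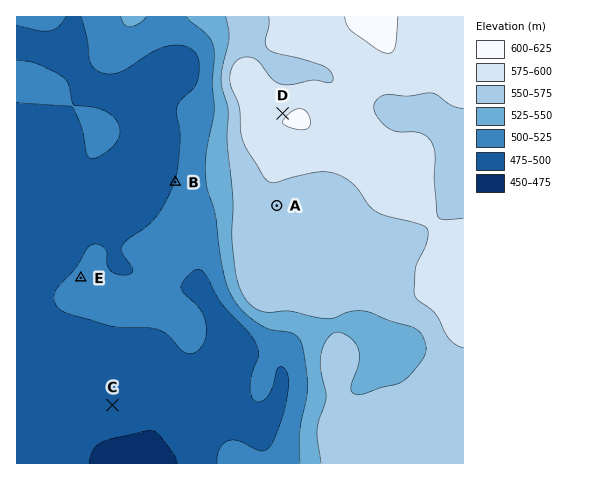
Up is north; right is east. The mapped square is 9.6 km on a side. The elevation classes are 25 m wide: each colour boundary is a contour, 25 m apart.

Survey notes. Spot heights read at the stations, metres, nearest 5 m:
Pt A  570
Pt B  500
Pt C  490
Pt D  600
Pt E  505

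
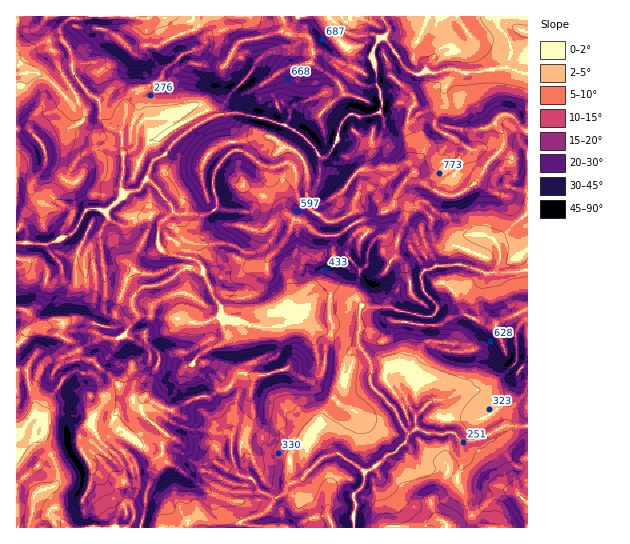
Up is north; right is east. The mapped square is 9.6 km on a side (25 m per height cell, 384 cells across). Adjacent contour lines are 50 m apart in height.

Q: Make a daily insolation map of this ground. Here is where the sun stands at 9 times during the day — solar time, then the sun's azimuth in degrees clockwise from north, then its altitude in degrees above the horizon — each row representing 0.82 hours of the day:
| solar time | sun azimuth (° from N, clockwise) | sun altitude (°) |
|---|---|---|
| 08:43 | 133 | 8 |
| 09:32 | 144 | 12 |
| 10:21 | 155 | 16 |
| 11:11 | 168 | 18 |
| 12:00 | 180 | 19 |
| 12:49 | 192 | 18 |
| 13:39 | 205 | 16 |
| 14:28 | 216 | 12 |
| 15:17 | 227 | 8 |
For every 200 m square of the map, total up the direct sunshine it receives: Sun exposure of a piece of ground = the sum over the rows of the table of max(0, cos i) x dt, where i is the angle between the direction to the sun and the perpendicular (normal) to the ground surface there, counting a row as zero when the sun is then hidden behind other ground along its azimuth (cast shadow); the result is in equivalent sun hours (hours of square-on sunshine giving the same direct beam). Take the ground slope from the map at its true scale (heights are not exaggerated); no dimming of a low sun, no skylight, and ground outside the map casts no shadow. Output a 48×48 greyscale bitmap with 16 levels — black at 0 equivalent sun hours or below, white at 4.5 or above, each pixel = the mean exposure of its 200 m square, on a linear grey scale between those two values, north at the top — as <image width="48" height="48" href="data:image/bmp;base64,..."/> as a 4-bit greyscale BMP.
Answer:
<image width="48" height="48" href="data:image/bmp;base64,Qk32BAAAAAAAAHYAAAAoAAAAMAAAADAAAAABAAQAAAAAAIAEAAATCwAAEwsAABAAAAAAAAAAAAAAABEREQAiIiIAMzMzAERERABVVVUAZmZmAHd3dwCIiIgAmZmZAKqqqgC7u7sAzMzMAN3d3QDu7u4A////AIeXjP25pYiHeZqWIRE3lkREMzRnVGqpmnZnm7qaaKmHeJmqciESRGUzEjNCEjmqqXdVZompiJqJmqhlVSJERENTNEVUIjWLp3dlMlmpuK2962Z3aoM0RHcjNEEBM1eHU1mXVXqImr7/x6czmHdUVGdCNUMiRVMiIkZ2eaeKmKroRjWLlnd2IyFkM0RmZTIRE1NGnIaHindVl4mJZWZ5YSm7YTRlVEQiRlU1ind5qGaLd4ZnZ4d3mrmZuCVEQ0NDIVVVdmaIZ3d0RUVniHd2eZh3iXMRJoZDMWVlUkZ3eIUliHiHl3h3Z3d3ZHerqYiGVYZVRGZXiFWYVqmIh3eId4dmVXZWZmZ4iodnd5lmdnYjnLiZh3ibqGVEOHpjRVVXl2eIh1RmVEEAFFqomavMx1VDh3eZhlVWqkeaQgBFMhMAABOJr//qh1ZXhnZ3d3eHzEZ3lDQwIgQgAARlRaxzR2Z2Z2Z3iarMe7ZmeqYANBVjEBEREAFENmVYdneK3/7/qcp4pxAAACI0UwAAAAASNXVqqYmrh5zLeH39ljAAABAAAjAAAAACJHd3jLyXeJzYZ1ZkVVeFEjIBEREAAAATRndWrf7+7MynhTNFRmICIBQ0VUNEMzREVlZ3dUESnaQ0iFIAAAECNWh2d1aIdmVlVVVUEmujMxEAFQAAAAITYyN4dDZoq4d3ZmZ6yrgrlDEAEAAAABI0djETM2iqnLmYiJnP/HVqdUMzMgAQASM0aapiJGaKqom7vP+q3bYyMzMzM0MwFDRFUwFFR3d2d5us79eEW6iDM2mYiCIBNFMzEyAUd1ZCRryrmWmYVEebu5dmZxEhAmIxA3V0VVNquHzN/dqWJGmZZlVWZ7zqUlUhEmU0Rr3bqnm7dYpqh7mpdmZ3eIqKpjYkZDQzREVSJYeCAAWs66qZqoiIhZqJqDFFRVdWZyACRFMRSJVGnJuXvLqqqIl2rNykI0NommjNlTEUa6h2R4aO//3cqIiJq7dmYyWIqVupdDIyAnl0VqzHRb2lR2fLdoiHiVmJqWZEM0RDESipdHplVEaJqWa6YkZmaHVXiHIhEzNjEhJ3h1VVZTSIqYiHdRNVVoM1RpQASahyAlIRATJURTNpd5p1aHVXdYlSIkh4lmYgZRIxAjNVMlZXZqk0Vnh2Z2ZzEAE2d0AExUZEFEQyN6uYe1IkRoZXZlVWQAAjIAB+xkMSFTIiZTV3hxJDRGaHZ2ZVVCAAEoeYinEQJmQyAAAmcyFERTWHd3d2VYre/5pzOe/5SFdUMyEAATIjVkiKmJqqqs2N7s3qZIghQkM0RDIQAVQldIu6upe97/+hXO3d21JDiiAkQzIhEmVoZois//qd7szGIo7e10iFYwIjNEM0RHiZdmV7/96ldUWqUyNXVnQTQUmImZmHZ3iYaa3e177YIzR4t0NFZDaERIiHZ3h3Zpp0arvZM0StyGRJzcl0IkM1J2Z3dnZmd3m5q6tRI0RFiXQQFGYyJFeJhmZ3d2VWdlWMoyAAE0VVZ3iHZWQiNWZ2aXZnd1VmVQ=="/>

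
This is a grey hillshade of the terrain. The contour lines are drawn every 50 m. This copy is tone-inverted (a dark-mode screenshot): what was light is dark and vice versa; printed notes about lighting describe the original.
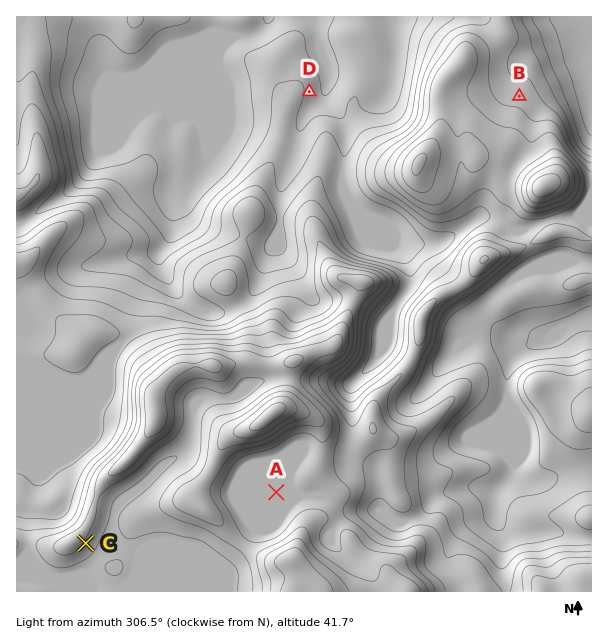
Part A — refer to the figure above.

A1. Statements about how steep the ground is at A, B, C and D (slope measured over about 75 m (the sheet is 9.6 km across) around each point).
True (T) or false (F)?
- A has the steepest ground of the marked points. F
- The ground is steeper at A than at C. F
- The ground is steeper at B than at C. F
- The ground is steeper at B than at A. T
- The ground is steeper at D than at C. F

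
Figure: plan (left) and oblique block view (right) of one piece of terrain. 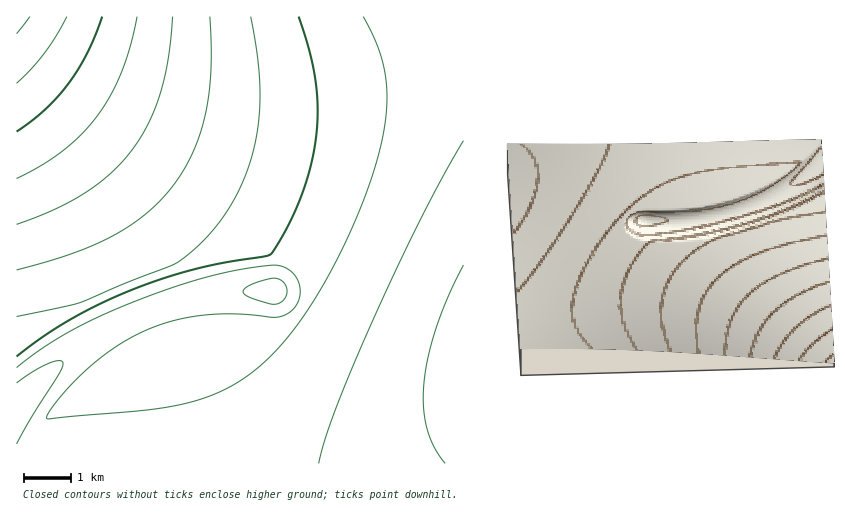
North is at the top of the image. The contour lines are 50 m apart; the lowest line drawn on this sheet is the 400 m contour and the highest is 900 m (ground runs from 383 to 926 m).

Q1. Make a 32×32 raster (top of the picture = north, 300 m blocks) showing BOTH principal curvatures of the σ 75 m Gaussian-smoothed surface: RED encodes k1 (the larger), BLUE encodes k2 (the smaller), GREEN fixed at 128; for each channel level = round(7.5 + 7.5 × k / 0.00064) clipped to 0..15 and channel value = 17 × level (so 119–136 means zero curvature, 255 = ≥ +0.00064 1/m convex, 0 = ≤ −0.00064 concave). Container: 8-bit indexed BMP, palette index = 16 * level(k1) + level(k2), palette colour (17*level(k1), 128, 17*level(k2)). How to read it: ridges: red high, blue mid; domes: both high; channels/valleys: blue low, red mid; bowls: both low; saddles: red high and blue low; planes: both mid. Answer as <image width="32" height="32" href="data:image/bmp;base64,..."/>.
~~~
<image width="32" height="32" href="data:image/bmp;base64,Qk02CAAAAAAAADYEAAAoAAAAIAAAACAAAAABAAgAAAAAAAAEAAATCwAAEwsAAAABAAAAAAAAAIAAABGAAAAigAAAM4AAAESAAABVgAAAZoAAAHeAAACIgAAAmYAAAKqAAAC7gAAAzIAAAN2AAADugAAA/4AAAACAEQARgBEAIoARADOAEQBEgBEAVYARAGaAEQB3gBEAiIARAJmAEQCqgBEAu4ARAMyAEQDdgBEA7oARAP+AEQAAgCIAEYAiACKAIgAzgCIARIAiAFWAIgBmgCIAd4AiAIiAIgCZgCIAqoAiALuAIgDMgCIA3YAiAO6AIgD/gCIAAIAzABGAMwAigDMAM4AzAESAMwBVgDMAZoAzAHeAMwCIgDMAmYAzAKqAMwC7gDMAzIAzAN2AMwDugDMA/4AzAACARAARgEQAIoBEADOARABEgEQAVYBEAGaARAB3gEQAiIBEAJmARACqgEQAu4BEAMyARADdgEQA7oBEAP+ARAAAgFUAEYBVACKAVQAzgFUARIBVAFWAVQBmgFUAd4BVAIiAVQCZgFUAqoBVALuAVQDMgFUA3YBVAO6AVQD/gFUAAIBmABGAZgAigGYAM4BmAESAZgBVgGYAZoBmAHeAZgCIgGYAmYBmAKqAZgC7gGYAzIBmAN2AZgDugGYA/4BmAACAdwARgHcAIoB3ADOAdwBEgHcAVYB3AGaAdwB3gHcAiIB3AJmAdwCqgHcAu4B3AMyAdwDdgHcA7oB3AP+AdwAAgIgAEYCIACKAiAAzgIgARICIAFWAiABmgIgAd4CIAIiAiACZgIgAqoCIALuAiADMgIgA3YCIAO6AiAD/gIgAAICZABGAmQAigJkAM4CZAESAmQBVgJkAZoCZAHeAmQCIgJkAmYCZAKqAmQC7gJkAzICZAN2AmQDugJkA/4CZAACAqgARgKoAIoCqADOAqgBEgKoAVYCqAGaAqgB3gKoAiICqAJmAqgCqgKoAu4CqAMyAqgDdgKoA7oCqAP+AqgAAgLsAEYC7ACKAuwAzgLsARIC7AFWAuwBmgLsAd4C7AIiAuwCZgLsAqoC7ALuAuwDMgLsA3YC7AO6AuwD/gLsAAIDMABGAzAAigMwAM4DMAESAzABVgMwAZoDMAHeAzACIgMwAmYDMAKqAzAC7gMwAzIDMAN2AzADugMwA/4DMAACA3QARgN0AIoDdADOA3QBEgN0AVYDdAGaA3QB3gN0AiIDdAJmA3QCqgN0Au4DdAMyA3QDdgN0A7oDdAP+A3QAAgO4AEYDuACKA7gAzgO4ARIDuAFWA7gBmgO4Ad4DuAIiA7gCZgO4AqoDuALuA7gDMgO4A3YDuAO6A7gD/gO4AAID/ABGA/wAigP8AM4D/AESA/wBVgP8AZoD/AHeA/wCIgP8AmYD/AKqA/wC7gP8AzID/AN2A/wDugP8A/4D/AIKIiIiIiIiHh4eHh4eHh4eHh4eHh4eHh4eHh4eHh4eHgIWIiIiIiIeHh4eHh4eHh4eHh4eHh4eHh4eHh4eHh4e2cIeIiIiHh4eHh4eHh4eHh4eHh4eHh4eHh4eHh4eHh8elcIeIiIeHh4eHh4eHh4eHh4eHh4eHh4eHh4eHh4eI18eUcIeHh4eHh4eHh4eHh4eHh4eHh4eHh4eHh4eHh4jY18eUcHaHh4eHh4eHh4eHh4eHh4eHh4eHh4eHh4eHiMjY18emcHOHh4eHh4eHh4eHh4eHh4eHh4eHh4eHh4iIpcjY19e3gnB1h4eHh4eHh4eHh4eHh4eHh4eHh4eHiIiAlcjI19fHpoFwc3eHh4eHh4eHh4eHh4eHh4eHh4eIiIeAk8jI2NfXx7aTcHBxc3V1doaHh4eHh4eHh4eHiIiIh4eCgKbIyNfX18fHt6WTgoGBoZCGh4eHh4eHh4eIiIiHh4d1gJK3yMjH19fXx8fHx8fLyJCHh4eHh4eHiIiIiIeHh4eHdICCpsjIyMjHx8fHyMvMkIeHh4eHh4eIiIiIh4eHh4eHd3SAgJOmt8jIyMjIy8iQh4eHh4eHiIiIiIiHh4eHh4eHh4d3dIGAgIGBkpKikIZ3d3d3d4eIiIiIiIeHh4eHh4eHh4eHh3d3dnV1dYWHd3d3d3d3h4eHh4iIh4eHh4eHh4eHh4eHh4eHh4d3d3d3d3d3d4eHh4eHh4eHh4eHh4eHh4eHh4eHh4eHh3d3d3d3d3eHh4eHh4eHh4eHh4eHh4eHh4eHh4eHh4eHh3d3d3d3h4eHh4eHh4eHh4eHh4eHh4eHh4eHh4eHh4eHh4eHh4eHh4eHh4eHh4eHh4eHh4eHh4eHh4eHh4eHh4eHh4eHh4eHh4eHh4eHh4eHh4eHh4eHh4eHh4eHh4eHh4eHh4eHh4eHh4eHh4eHh4eHh4eHh4eHh4eHh4eHh4eHh4eHh4eHh4eHh4eHh4eHh4eHh4eHh4eHh4eHh4eHh4eHh4eHh4eHh4eHh4eHh4eHh4eHh4eHh4eHh4eHh4eHh4eHh4eHh4eHh4eHh4eHh4eHh4eHh4eHh4eHh4eHh4eHh4eHh4eHh4eHh4eHh4eHh4eHh4eHh4eHh4eHh4eHh4eHh4eHh4eHh4eHh4eHh4eHh4eHh4eHh4eHh4eHh4eHh4eHh4eHh4eHh4eHh4eHh4eHh4eHh4eHh4eHh4eHh4eHh4eHh4eHh4eHh4eHh4eHh4eHh4eHh4eHh4eHh4eHh4eHh4eHh4eHh4eHh4eHh4eHh4eHh4eHh4eHh4eHh4eHh4eHh4eHh4eHh4eHh4eHh4eHh4eHh4eHh4eHh4eHh4eHh4eHh4eHh4eHh4eHh4c="/>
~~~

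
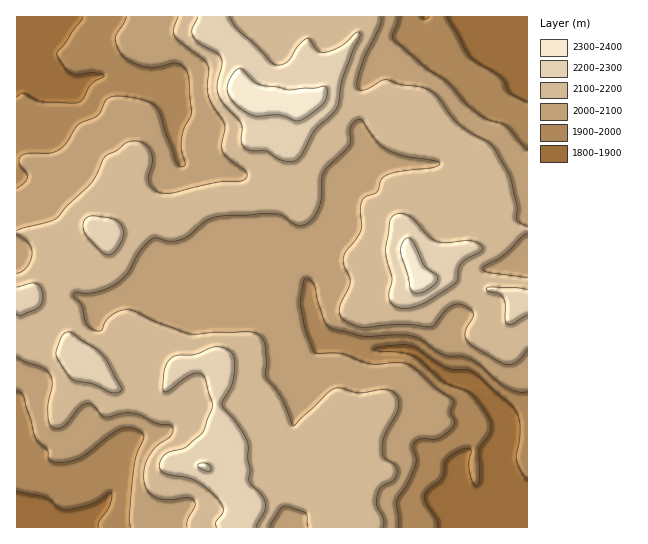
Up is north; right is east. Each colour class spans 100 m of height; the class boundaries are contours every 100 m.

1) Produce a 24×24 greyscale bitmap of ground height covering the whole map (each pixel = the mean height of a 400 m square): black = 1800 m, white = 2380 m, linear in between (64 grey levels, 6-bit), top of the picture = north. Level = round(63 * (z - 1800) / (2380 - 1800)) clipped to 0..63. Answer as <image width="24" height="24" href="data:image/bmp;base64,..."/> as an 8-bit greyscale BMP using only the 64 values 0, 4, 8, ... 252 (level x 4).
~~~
<image width="24" height="24" href="data:image/bmp;base64,Qk12BgAAAAAAADYEAAAoAAAAGAAAABgAAAABAAgAAAAAAEACAAATCwAAEwsAAAABAAAAAAAAAAAAAAEBAQACAgIAAwMDAAQEBAAFBQUABgYGAAcHBwAICAgACQkJAAoKCgALCwsADAwMAA0NDQAODg4ADw8PABAQEAAREREAEhISABMTEwAUFBQAFRUVABYWFgAXFxcAGBgYABkZGQAaGhoAGxsbABwcHAAdHR0AHh4eAB8fHwAgICAAISEhACIiIgAjIyMAJCQkACUlJQAmJiYAJycnACgoKAApKSkAKioqACsrKwAsLCwALS0tAC4uLgAvLy8AMDAwADExMQAyMjIAMzMzADQ0NAA1NTUANjY2ADc3NwA4ODgAOTk5ADo6OgA7OzsAPDw8AD09PQA+Pj4APz8/AEBAQABBQUEAQkJCAENDQwBEREQARUVFAEZGRgBHR0cASEhIAElJSQBKSkoAS0tLAExMTABNTU0ATk5OAE9PTwBQUFAAUVFRAFJSUgBTU1MAVFRUAFVVVQBWVlYAV1dXAFhYWABZWVkAWlpaAFtbWwBcXFwAXV1dAF5eXgBfX18AYGBgAGFhYQBiYmIAY2NjAGRkZABlZWUAZmZmAGdnZwBoaGgAaWlpAGpqagBra2sAbGxsAG1tbQBubm4Ab29vAHBwcABxcXEAcnJyAHNzcwB0dHQAdXV1AHZ2dgB3d3cAeHh4AHl5eQB6enoAe3t7AHx8fAB9fX0Afn5+AH9/fwCAgIAAgYGBAIKCggCDg4MAhISEAIWFhQCGhoYAh4eHAIiIiACJiYkAioqKAIuLiwCMjIwAjY2NAI6OjgCPj48AkJCQAJGRkQCSkpIAk5OTAJSUlACVlZUAlpaWAJeXlwCYmJgAmZmZAJqamgCbm5sAnJycAJ2dnQCenp4An5+fAKCgoAChoaEAoqKiAKOjowCkpKQApaWlAKampgCnp6cAqKioAKmpqQCqqqoAq6urAKysrACtra0Arq6uAK+vrwCwsLAAsbGxALKysgCzs7MAtLS0ALW1tQC2trYAt7e3ALi4uAC5ubkAurq6ALu7uwC8vLwAvb29AL6+vgC/v78AwMDAAMHBwQDCwsIAw8PDAMTExADFxcUAxsbGAMfHxwDIyMgAycnJAMrKygDLy8sAzMzMAM3NzQDOzs4Az8/PANDQ0ADR0dEA0tLSANPT0wDU1NQA1dXVANbW1gDX19cA2NjYANnZ2QDa2toA29vbANzc3ADd3d0A3t7eAN/f3wDg4OAA4eHhAOLi4gDj4+MA5OTkAOXl5QDm5uYA5+fnAOjo6ADp6ekA6urqAOvr6wDs7OwA7e3tAO7u7gDv7+8A8PDwAPHx8QDy8vIA8/PzAPT09AD19fUA9vb2APf39wD4+PgA+fn5APr6+gD7+/sA/Pz8AP39/QD+/v4A////ABwkJCQ4XGx0kKzErHyAmJSQcEAsGBgMCCgsNDQwXICEkLTIsJCUnJiMbEQoHCQQEEREREA0WJywxNC8qKSgnJiMhFw0JCgMIEhYXFQ8UIy0yNC8pJyUlJSQfFxEMCwQKExwdGxcVHCMqMS0mIyIkJCQgGhcUDgcJFiAjICMiJyUoLCckIiAjJCQjHRkVDwYMGB8nKCspKiopLicjHxwfICAgHRcOCA4WHiMuMismKC0tMCkhHRobHBgYFgwMEBwfJigvLCQkJygoKiYhHRgSEQ4NDRYaICUjKCUnISIkIiAeHh8fHRYUHCEfICAfIigpLiciHx8fHRwcHBwdHBUaIykrLigiIyguKiYiIiIeHRwcHBwcHBYbICcsNjYsKCcmICUkJighHh0cHBwcGhkdISYtODMuJyEcISYnKy8mISEeHR0dHRwdHyQtNSwrKychHB8lLCsmJCYjICAgICIeHiMqLCUmJiYhGBsfJSclIyMlJSQiIiQgHiEjJSYkIiUfFhkdICQkHxkbHiAjJSUgHh8hIiMjISMcFRYaHiEjHxYaHyYqLSojIB8gISIhISAZERIVGh4fGhUaHyowMTAnISEkJSUiHxsUDg0PExobFxMYIzI4ODgwJSIlJSYeFhIPCggHDBISEREaLDs5Nzc1JyEiIh8XEAwKBQYLDQ4SFBQbKjYvLjExKh8eGhURDAoJBAkNEhQaHBwmLzIqJywrLCIZFBEOCQgGBQgKDxQZHCEtMSokIyknJycaDw0KBwcGA=="/>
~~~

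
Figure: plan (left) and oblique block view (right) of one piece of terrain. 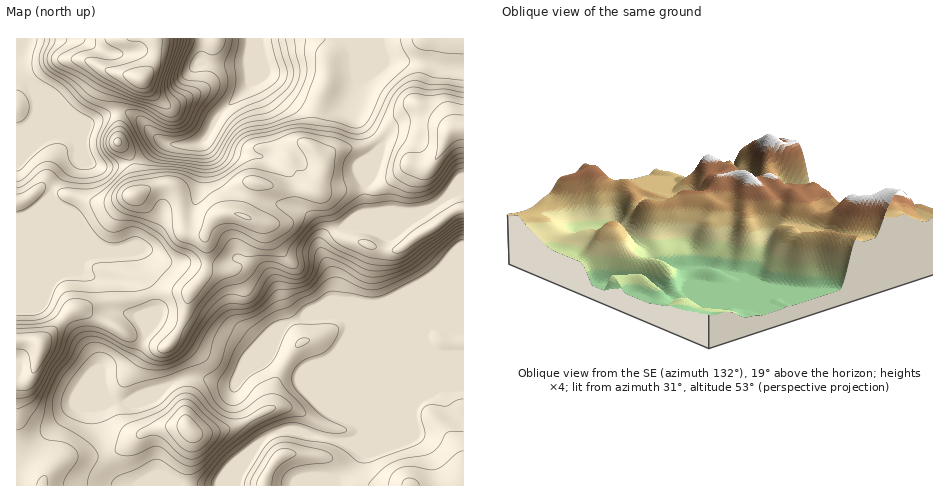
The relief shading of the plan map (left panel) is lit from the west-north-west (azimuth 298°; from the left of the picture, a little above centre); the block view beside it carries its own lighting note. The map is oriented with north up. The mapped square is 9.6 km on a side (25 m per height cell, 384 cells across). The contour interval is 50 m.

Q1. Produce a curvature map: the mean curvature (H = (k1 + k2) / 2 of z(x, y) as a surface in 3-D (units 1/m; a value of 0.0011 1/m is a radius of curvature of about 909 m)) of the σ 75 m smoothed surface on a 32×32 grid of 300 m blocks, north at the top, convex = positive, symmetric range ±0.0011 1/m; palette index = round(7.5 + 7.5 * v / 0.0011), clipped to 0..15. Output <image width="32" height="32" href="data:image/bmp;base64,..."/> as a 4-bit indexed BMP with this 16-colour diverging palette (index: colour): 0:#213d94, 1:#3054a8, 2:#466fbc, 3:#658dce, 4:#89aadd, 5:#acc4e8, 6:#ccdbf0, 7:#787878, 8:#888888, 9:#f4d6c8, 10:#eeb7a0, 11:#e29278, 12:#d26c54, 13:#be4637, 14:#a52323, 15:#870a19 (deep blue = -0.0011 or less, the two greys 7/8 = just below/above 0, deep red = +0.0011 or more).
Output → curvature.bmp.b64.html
<image width="32" height="32" href="data:image/bmp;base64,Qk12AgAAAAAAAHYAAAAoAAAAIAAAACAAAAABAAQAAAAAAAACAAATCwAAEwsAABAAAAAAAAAAlD0hAKhUMAC8b0YAzo1lAN2qiQDoxKwA8NvMAHh4eACIiIgAyNb0AKC37gB4kuIAVGzSADdGvgAjI6UAGQqHAHmWd2ZndnU3boRneJibuIl3mYeIdlapNDnHd5hmiod5d4qoiZZJy3Mj3sumZlVneYd5h3i5et3KYDQjV3d3VomXd2d4qrzam+pCe5d3d2mGiGRmZkRbx1ON/rV3d3d5d6lEd3dmOKdCaJhHd3d3d3euVFd5hkNFZGiVZ3d3d3d3XnVVVmZ1WKVliVd3d3d3d13IVDV7/GeXV1qXZ3eHd3fe50Nttr+FeGVou5d3iHiYd7l63GZbtlVlRWeHd3h3dzJM2WZmSMdll2dGd3d3d3d3SqmqqHnYZ9pYVVVFRnd3h2ZVVXd4zIiYN7ZViXM2d3d3eImIdWqKpl33NYmZY2d3d3dmZUU6ZGeac1irz5Umd3d2ZkNcrYNqmFGdymr7UHd3dqg3i4qGrM2kZWd2f/Rnd1iIqllpzcl2eKVFZUO+yGm6n/lZdoZVVoy6iWZ0J1yah23tzqmqvLiZiHipvEQ5tTIFWLynabhnaKVmfK6gZnZjaYY0QkeFeWmoZkyZ1Hd3dP+zAABb/brczLlIdch3d3KPUGuSKZeLp3UolobLl3dTRQPfkxWGVVVFRaiHmZd0eWNrzcljVniJd3WN2rl2NHd5/2KLtkRWipd2aqaFdYmL/u+gB5dWNHmXd1V1RGb/7FNI5wWGVlial3dlZndzZUWJiNtXyFV4iId3aLmI"/>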